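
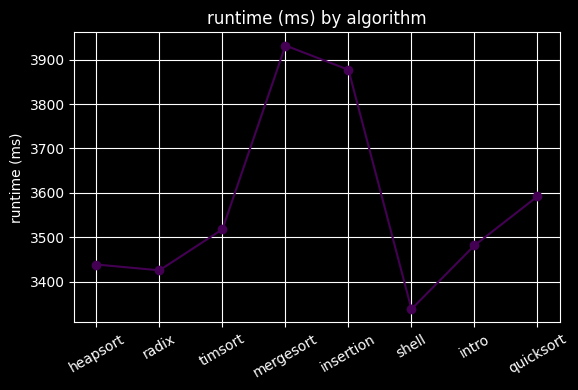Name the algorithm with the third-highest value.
quicksort

Top 4: mergesort ≈ 3950, insertion ≈ 3900, quicksort ≈ 3600, timsort ≈ 3500.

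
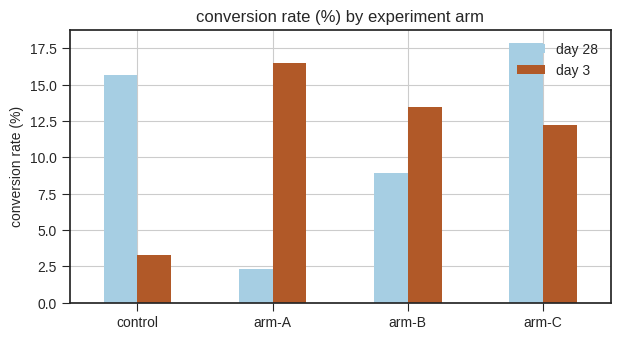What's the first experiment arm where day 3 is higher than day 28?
control: day 3 ≈ 4 vs day 28 ≈ 16 (not yet); arm-A: day 3 ≈ 16 vs day 28 ≈ 2 (first crossover).

arm-A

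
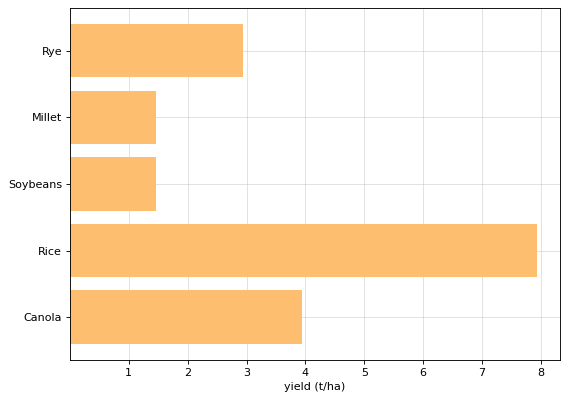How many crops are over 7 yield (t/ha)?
1

Above 7: Rice.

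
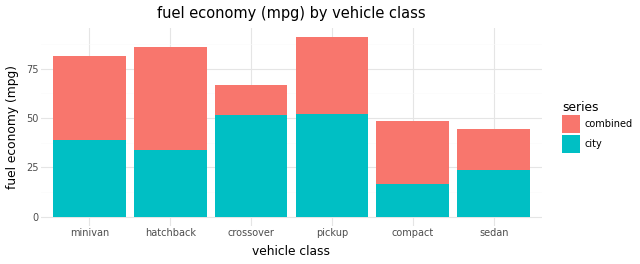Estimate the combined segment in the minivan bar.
≈ 40

combined top ≈ 80, bottom ≈ 40; segment ≈ 40.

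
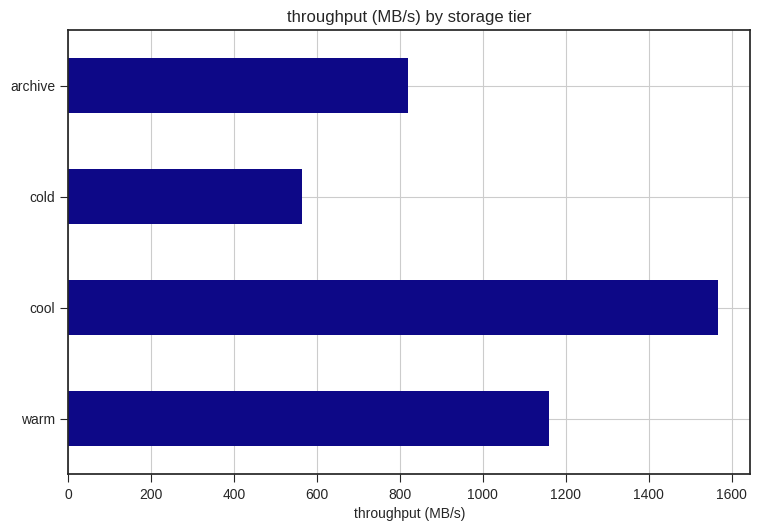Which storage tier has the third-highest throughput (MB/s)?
Top 4: cool ≈ 1600, warm ≈ 1200, archive ≈ 800, cold ≈ 600.

archive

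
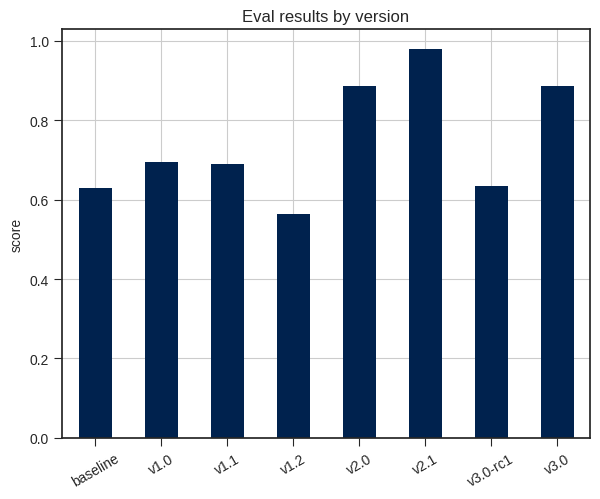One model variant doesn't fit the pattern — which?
v2.1 ≈ 1.0; the rest sit between ≈ 0.6 and ≈ 0.9.

v2.1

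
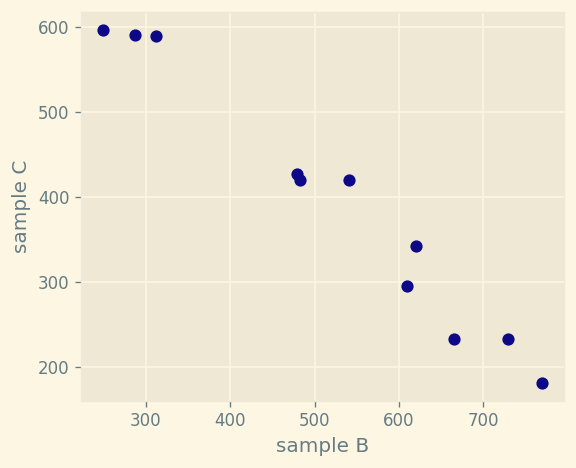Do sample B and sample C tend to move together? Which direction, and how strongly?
negative, strong

Points are negatively correlated; strong (|r| ≈ 1.0).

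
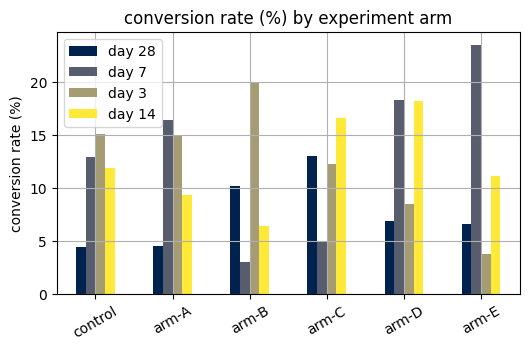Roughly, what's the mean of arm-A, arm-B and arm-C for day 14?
(10 + 6 + 16) / 3 ≈ 11.

≈ 11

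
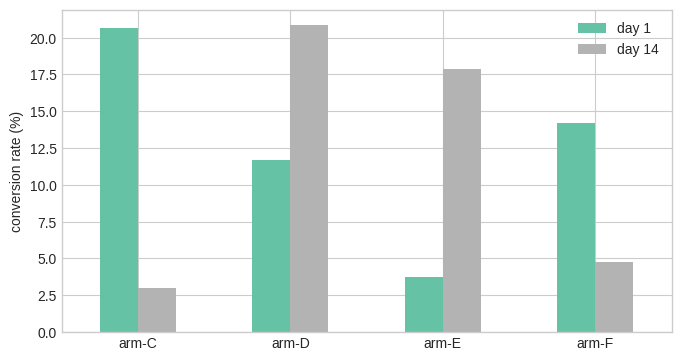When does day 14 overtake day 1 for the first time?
arm-D

arm-C: day 14 ≈ 4 vs day 1 ≈ 20 (not yet); arm-D: day 14 ≈ 20 vs day 1 ≈ 12 (first crossover).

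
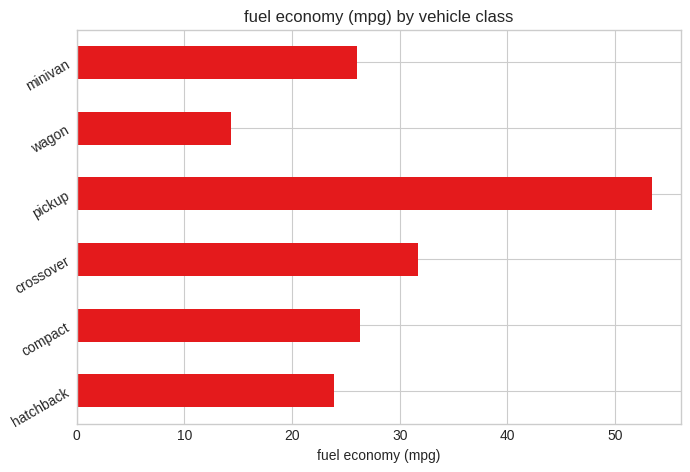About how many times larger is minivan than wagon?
≈ 1.67×

minivan ≈ 25, wagon ≈ 15; 25/15 ≈ 1.67.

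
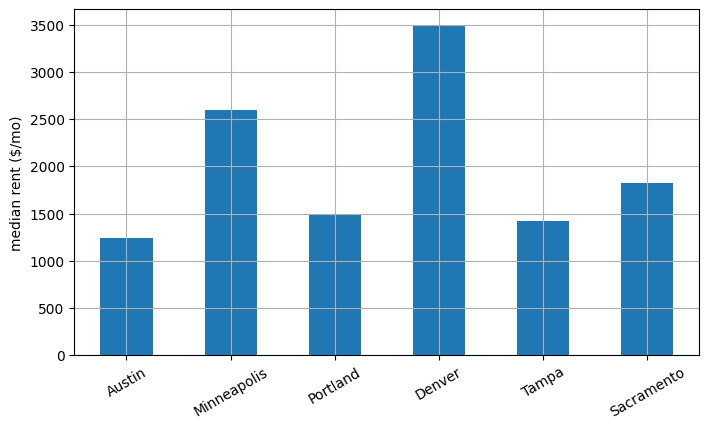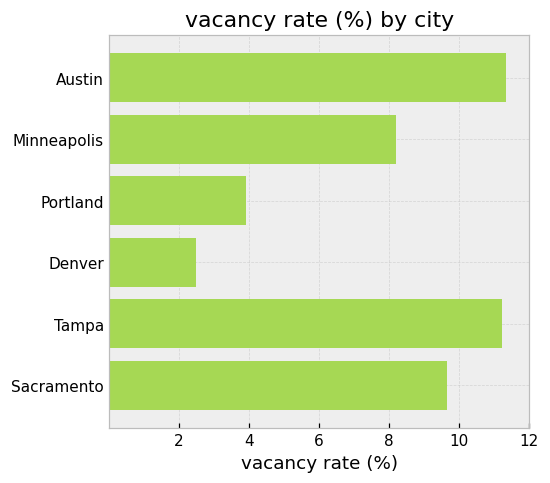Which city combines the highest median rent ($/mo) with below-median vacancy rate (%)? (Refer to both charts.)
Denver

Chart 2 median vacancy rate (%) ≈ 8; below-median cities: Minneapolis, Portland, Denver. Among those, Denver has the highest median rent ($/mo) (≈ 3500).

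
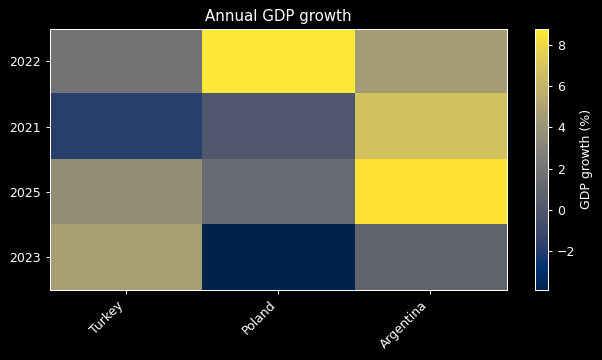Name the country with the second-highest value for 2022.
Top 3 for 2022: Poland ≈ 8, Argentina ≈ 4, Turkey ≈ 2.

Argentina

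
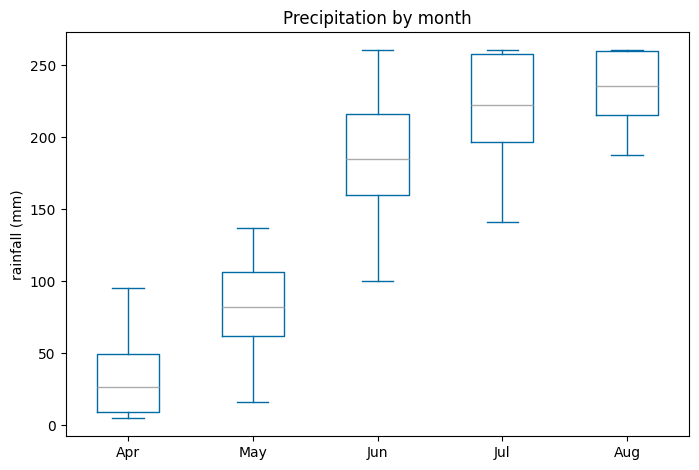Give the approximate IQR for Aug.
Q3 ≈ 260, Q1 ≈ 220; IQR ≈ 40.

≈ 40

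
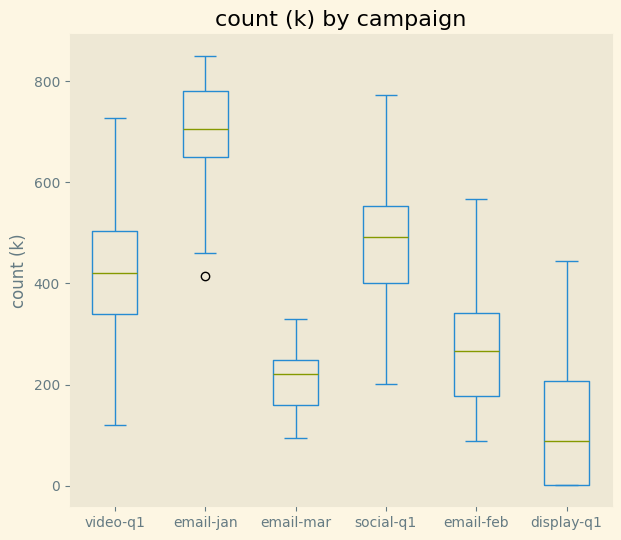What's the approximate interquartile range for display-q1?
Q3 ≈ 200, Q1 ≈ 0; IQR ≈ 200.

≈ 200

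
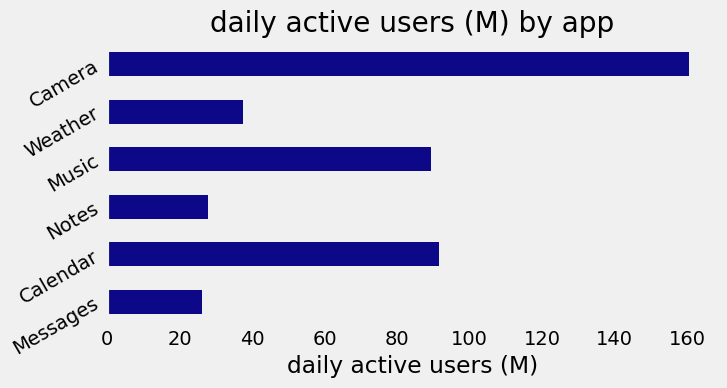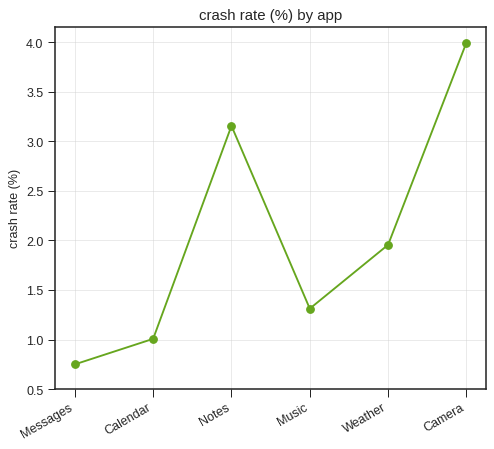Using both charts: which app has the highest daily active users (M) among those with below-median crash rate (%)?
Chart 2 median crash rate (%) ≈ 1.5; below-median apps: Messages, Calendar, Music. Among those, Calendar has the highest daily active users (M) (≈ 100).

Calendar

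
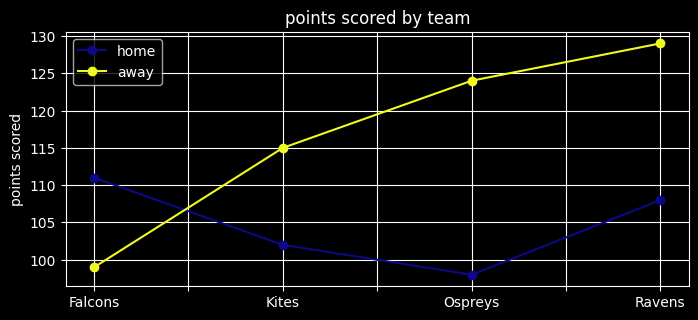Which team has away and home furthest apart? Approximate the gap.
Ospreys: away ≈ 125, home ≈ 100 → gap ≈ 25. Next-largest (Ravens) is only ≈ 20.

Ospreys, ≈ 25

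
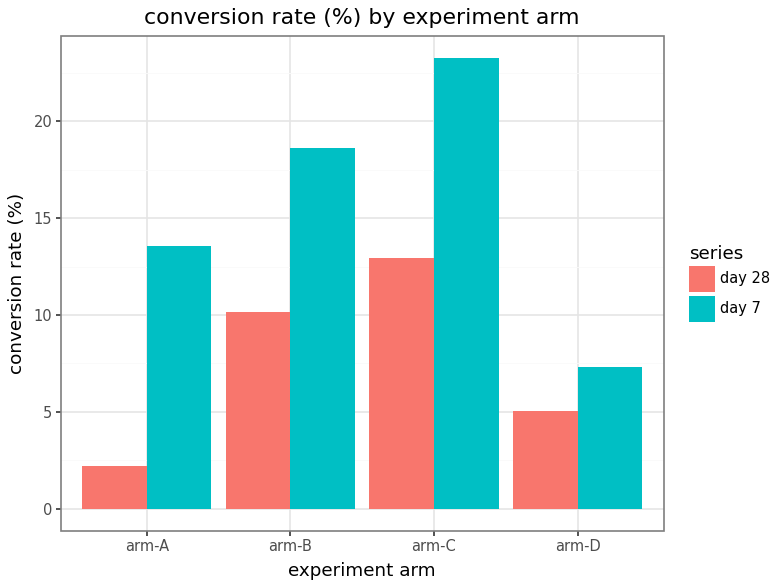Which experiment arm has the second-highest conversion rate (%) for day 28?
Top 3 for day 28: arm-C ≈ 12, arm-B ≈ 10, arm-D ≈ 6.

arm-B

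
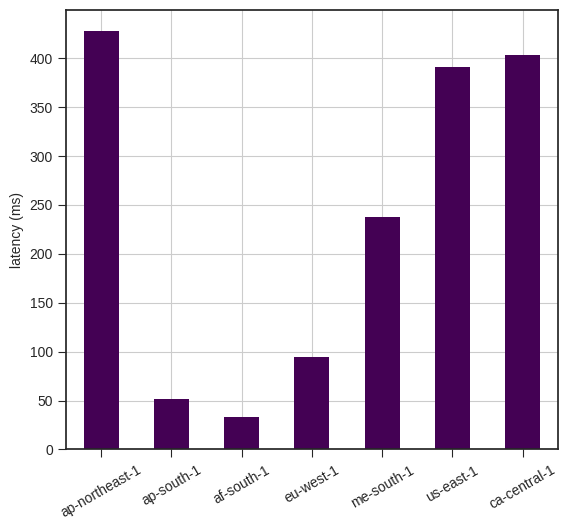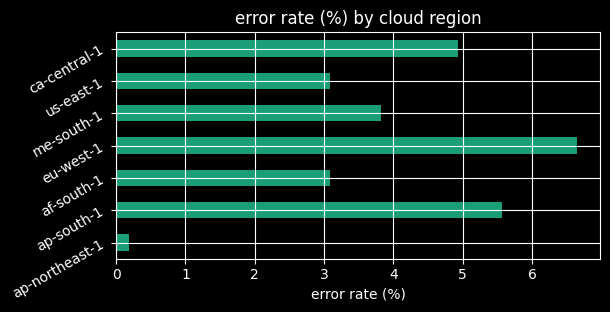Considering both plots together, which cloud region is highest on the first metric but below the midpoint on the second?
Chart 2 median error rate (%) ≈ 4; below-median cloud regions: ap-northeast-1, af-south-1, us-east-1. Among those, ap-northeast-1 has the highest latency (ms) (≈ 450).

ap-northeast-1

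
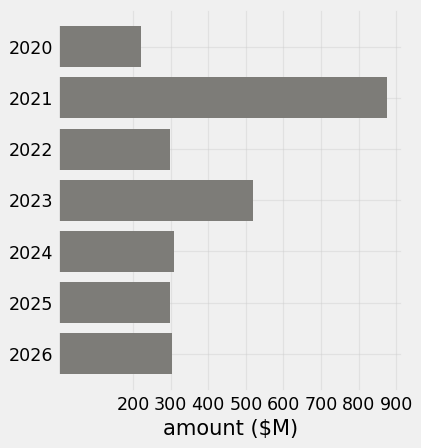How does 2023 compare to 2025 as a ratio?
≈ 1.67×

2023 ≈ 500, 2025 ≈ 300; 500/300 ≈ 1.67.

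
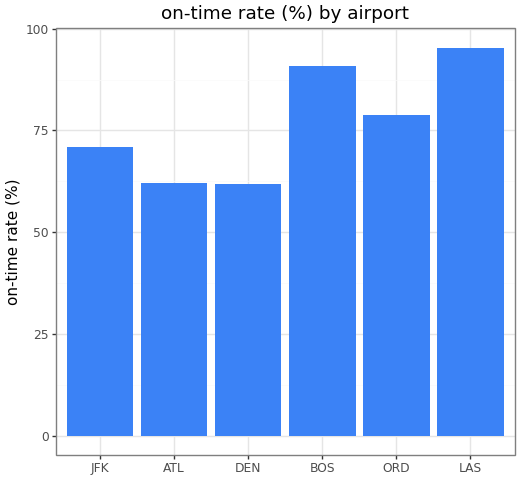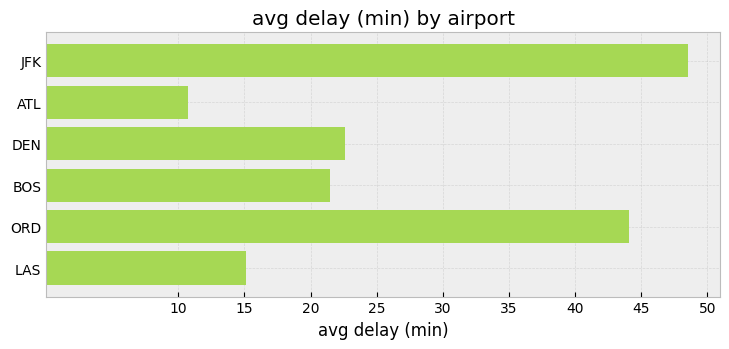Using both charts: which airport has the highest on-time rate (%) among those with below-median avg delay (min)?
LAS

Chart 2 median avg delay (min) ≈ 20; below-median airports: ATL, BOS, LAS. Among those, LAS has the highest on-time rate (%) (≈ 100).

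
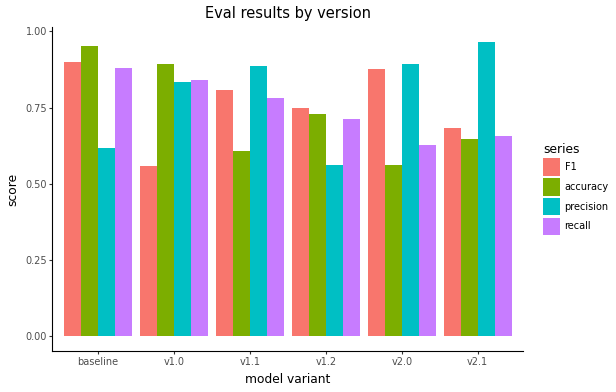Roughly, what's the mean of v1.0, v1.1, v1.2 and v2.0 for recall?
(0.8 + 0.8 + 0.7 + 0.6) / 4 ≈ 0.73.

≈ 0.73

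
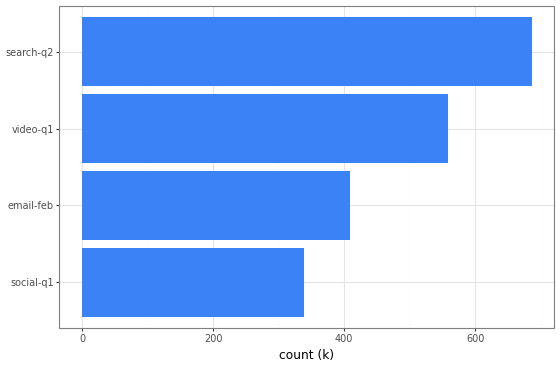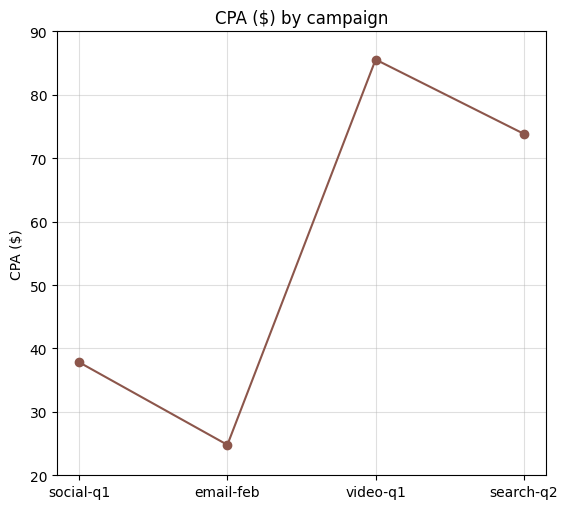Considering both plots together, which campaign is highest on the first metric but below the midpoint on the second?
email-feb

Chart 2 median CPA ($) ≈ 60; below-median campaigns: social-q1, email-feb. Among those, email-feb has the highest count (k) (≈ 400).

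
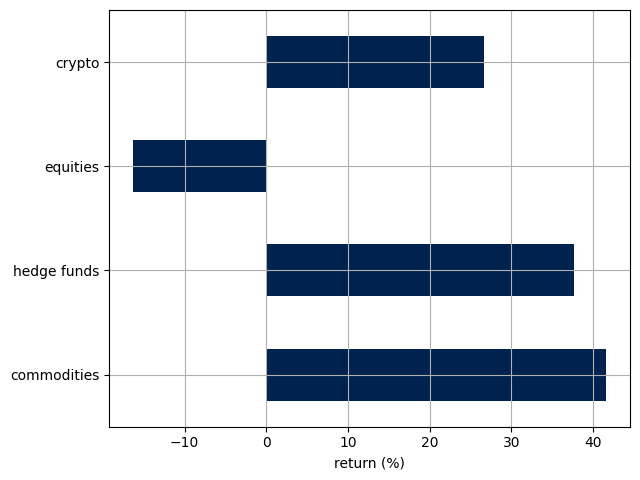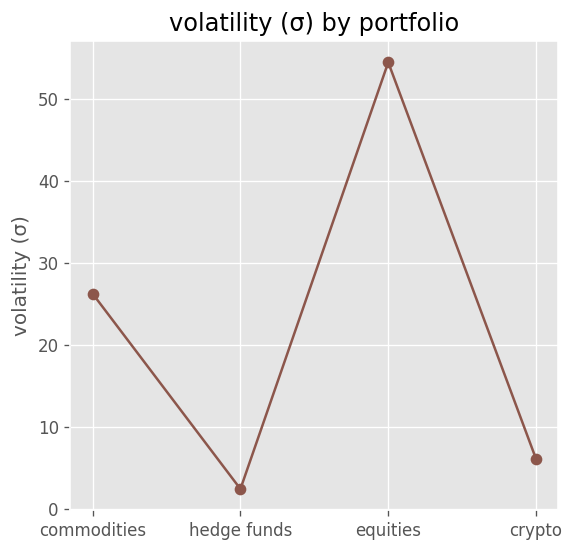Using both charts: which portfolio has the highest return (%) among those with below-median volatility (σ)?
hedge funds

Chart 2 median volatility (σ) ≈ 15; below-median portfolios: hedge funds, crypto. Among those, hedge funds has the highest return (%) (≈ 40).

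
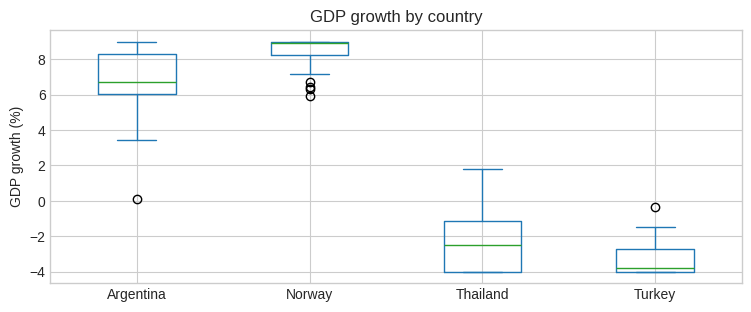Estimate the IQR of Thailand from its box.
≈ 3

Q3 ≈ -1, Q1 ≈ -4; IQR ≈ 3.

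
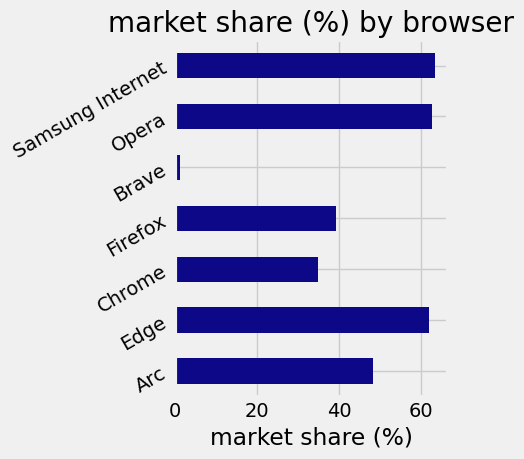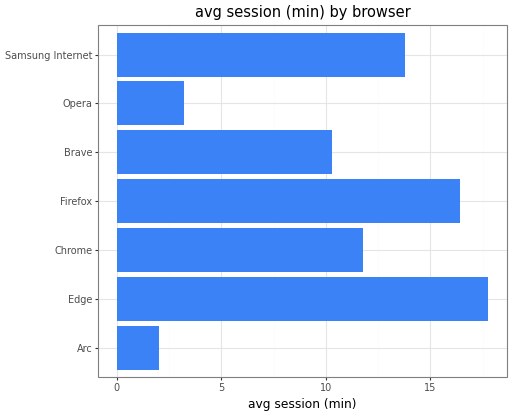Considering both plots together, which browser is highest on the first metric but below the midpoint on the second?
Opera

Chart 2 median avg session (min) ≈ 12; below-median browsers: Arc, Brave, Opera. Among those, Opera has the highest market share (%) (≈ 60).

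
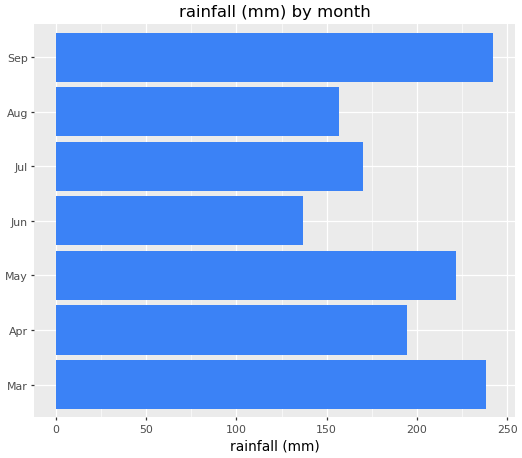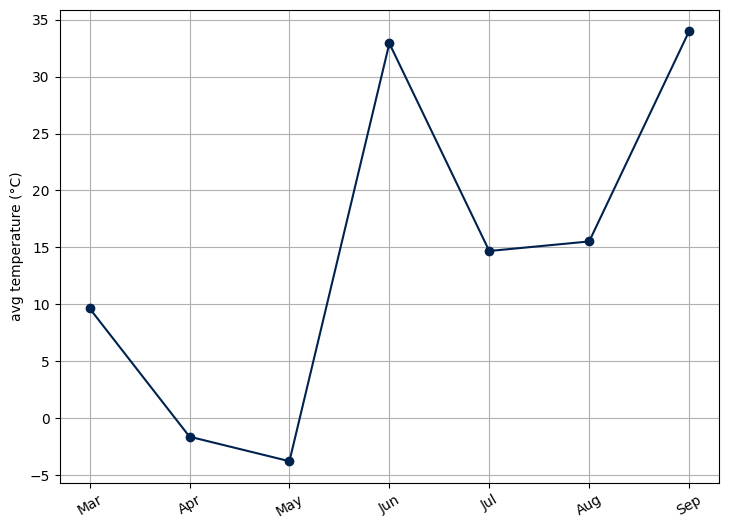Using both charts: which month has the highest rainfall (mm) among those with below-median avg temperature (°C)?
Mar

Chart 2 median avg temperature (°C) ≈ 15; below-median months: Mar, Apr, May. Among those, Mar has the highest rainfall (mm) (≈ 250).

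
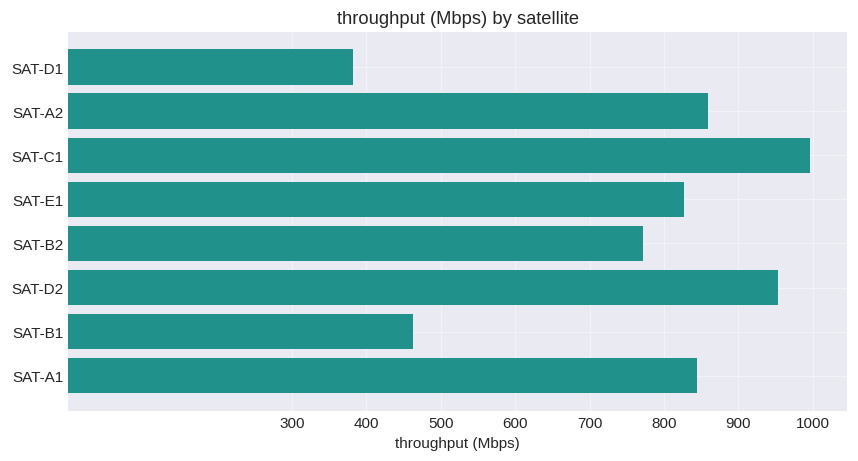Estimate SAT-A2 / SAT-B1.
SAT-A2 ≈ 900, SAT-B1 ≈ 500; 900/500 ≈ 1.8.

≈ 1.8×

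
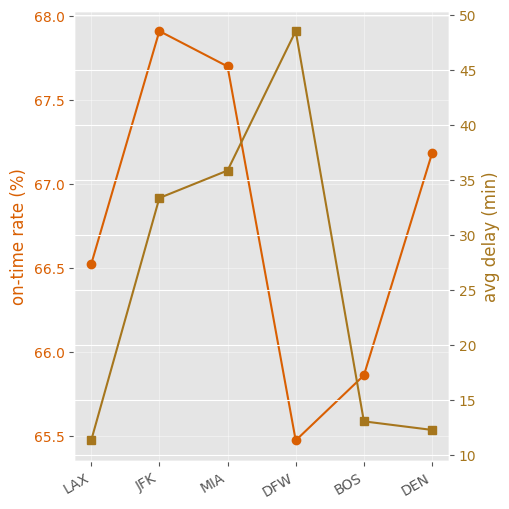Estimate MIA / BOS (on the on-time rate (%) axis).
MIA ≈ 67.5, BOS ≈ 66.0; 67.5/66.0 ≈ 1.02.

≈ 1.02×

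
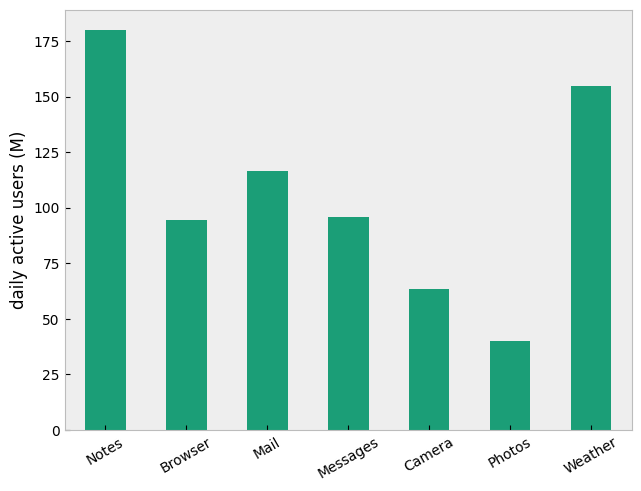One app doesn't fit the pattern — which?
Notes

Notes ≈ 180; the rest sit between ≈ 40 and ≈ 160.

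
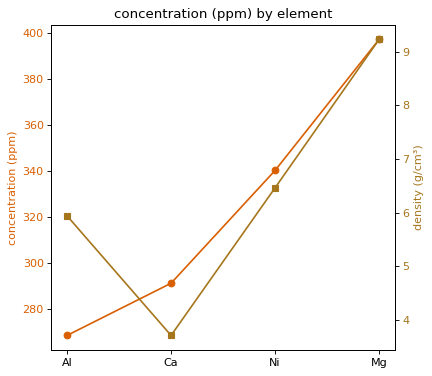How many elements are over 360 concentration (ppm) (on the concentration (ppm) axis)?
1

Above 360: Mg.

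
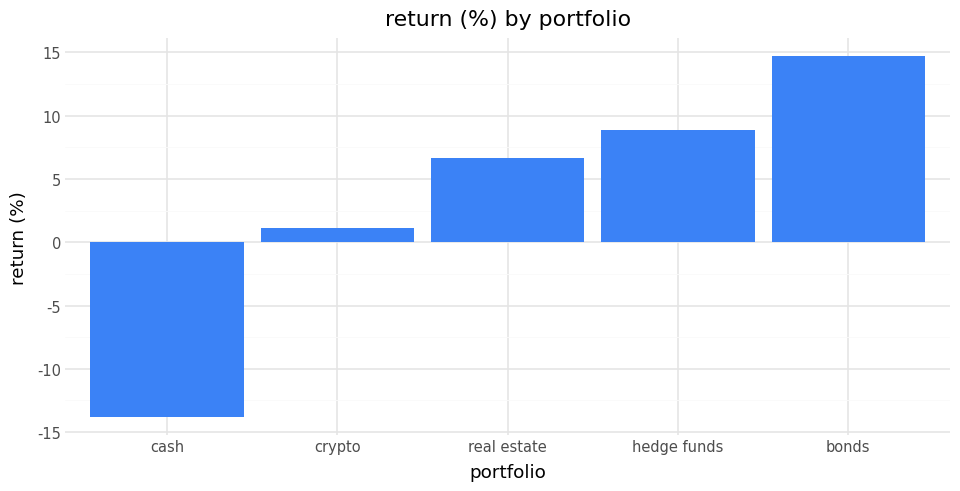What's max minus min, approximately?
≈ 30

Max bonds ≈ 15, min cash ≈ -15; range ≈ 30.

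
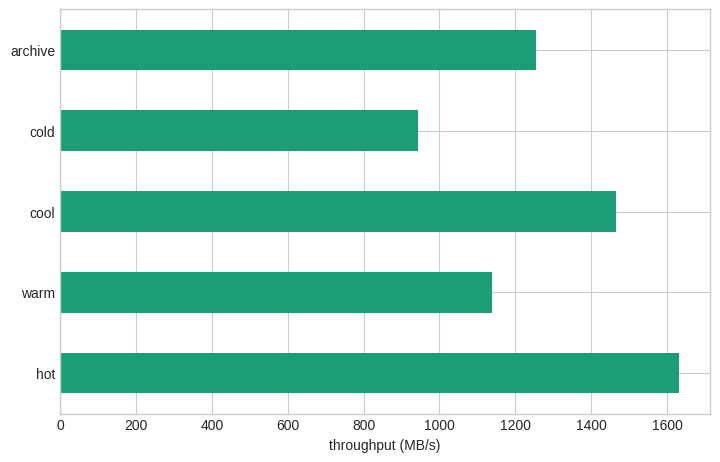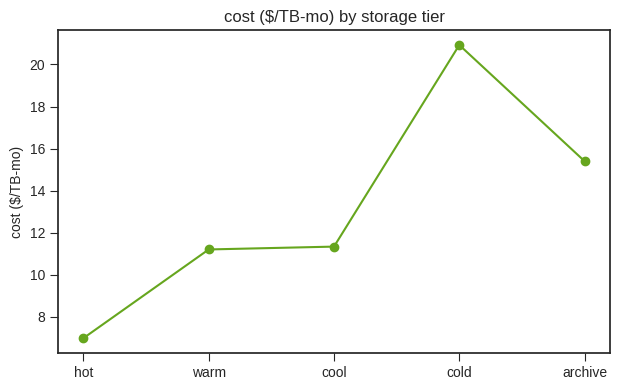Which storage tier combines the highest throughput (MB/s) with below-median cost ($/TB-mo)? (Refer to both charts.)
Chart 2 median cost ($/TB-mo) ≈ 12; below-median storage tiers: hot, warm. Among those, hot has the highest throughput (MB/s) (≈ 1600).

hot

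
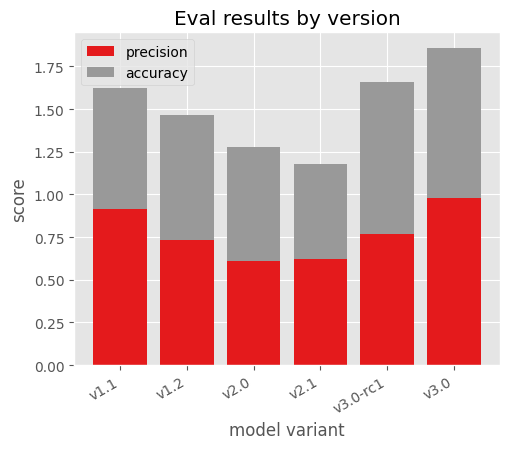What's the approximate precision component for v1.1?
≈ 1.0

precision top ≈ 1.0, bottom ≈ 0.0; segment ≈ 1.0.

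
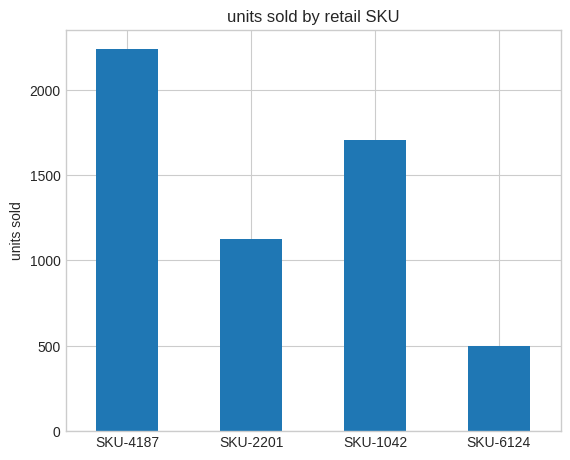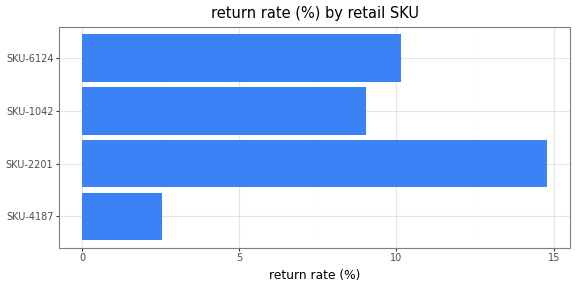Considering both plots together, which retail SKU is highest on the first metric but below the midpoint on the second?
SKU-4187

Chart 2 median return rate (%) ≈ 10; below-median retail SKUs: SKU-4187, SKU-1042. Among those, SKU-4187 has the highest units sold (≈ 2000).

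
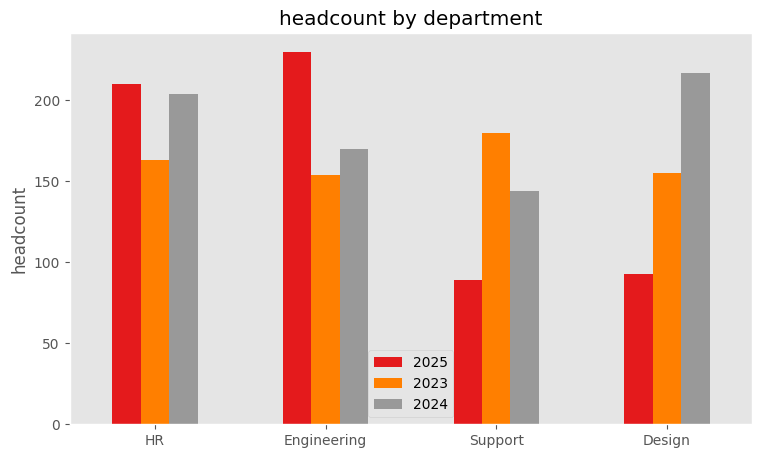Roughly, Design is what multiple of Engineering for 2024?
Design ≈ 220, Engineering ≈ 160; 220/160 ≈ 1.38.

≈ 1.38×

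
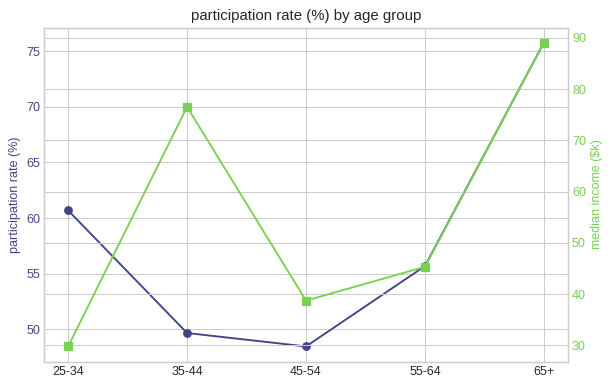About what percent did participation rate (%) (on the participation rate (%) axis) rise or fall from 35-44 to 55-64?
≈ +10%

35-44 ≈ 50, 55-64 ≈ 55; (55 − 50) / 50 ≈ +10%.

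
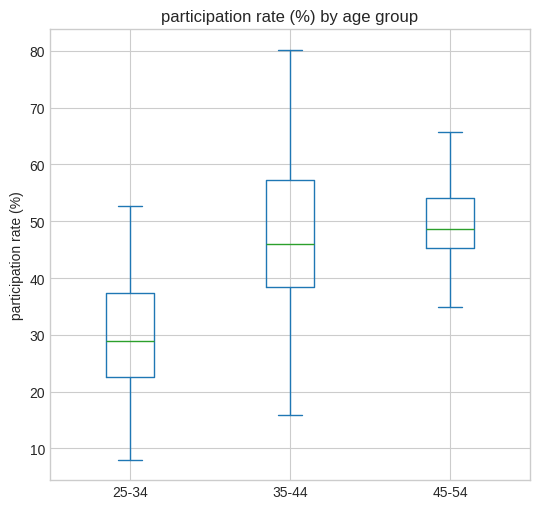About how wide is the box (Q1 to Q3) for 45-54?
Q3 ≈ 54, Q1 ≈ 46; IQR ≈ 8.

≈ 8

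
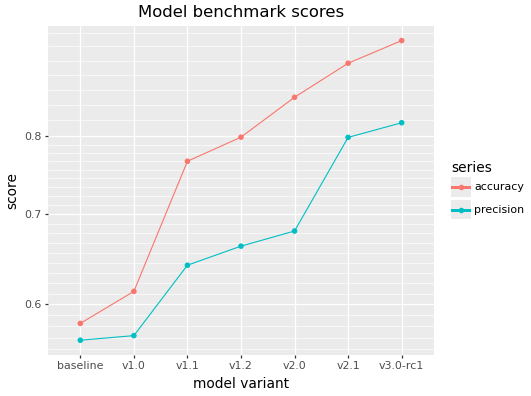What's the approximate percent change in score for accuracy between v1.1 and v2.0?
v1.1 ≈ 0.75, v2.0 ≈ 0.85; (0.85 − 0.75) / 0.75 ≈ +13.3%.

≈ +13.3%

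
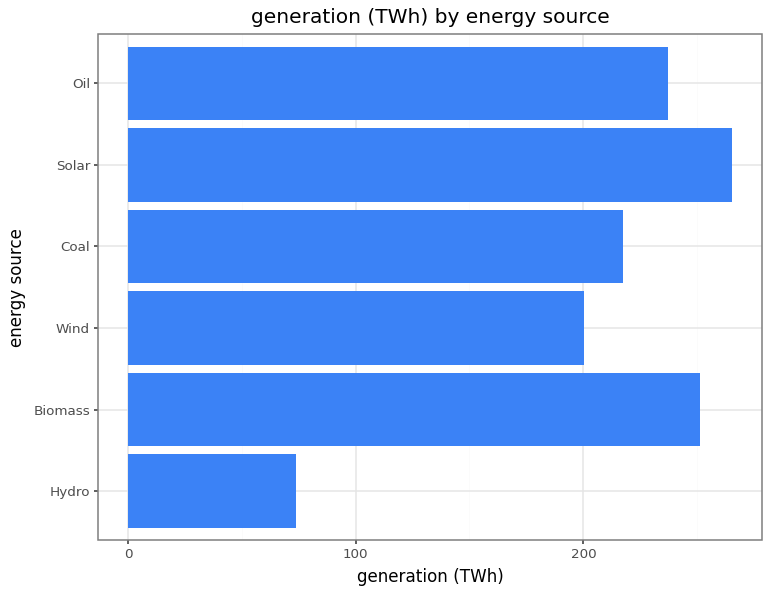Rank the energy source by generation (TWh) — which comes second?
Biomass

Top 3: Solar ≈ 275, Biomass ≈ 250, Oil ≈ 225.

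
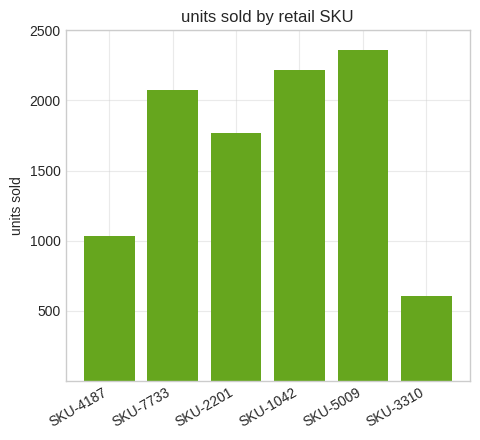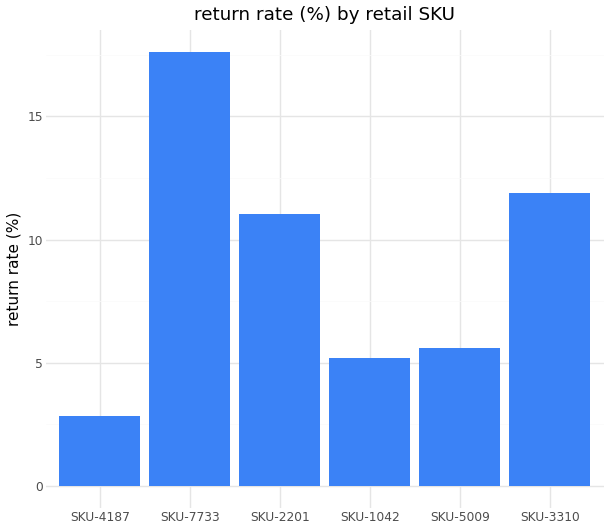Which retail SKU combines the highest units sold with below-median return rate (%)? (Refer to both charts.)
SKU-5009

Chart 2 median return rate (%) ≈ 8; below-median retail SKUs: SKU-4187, SKU-1042, SKU-5009. Among those, SKU-5009 has the highest units sold (≈ 2500).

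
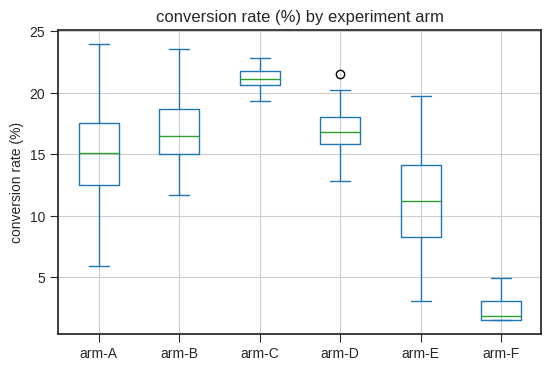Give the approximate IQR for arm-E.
Q3 ≈ 14, Q1 ≈ 8; IQR ≈ 6.

≈ 6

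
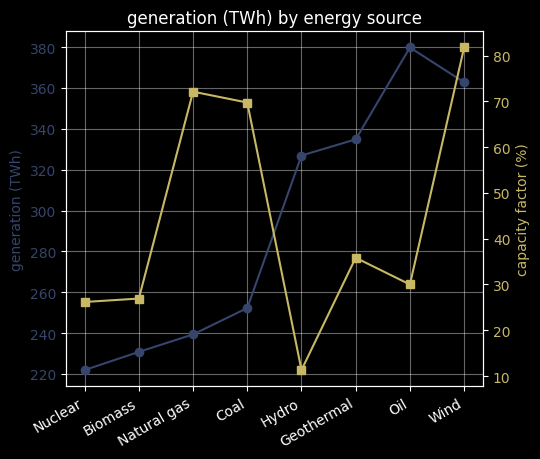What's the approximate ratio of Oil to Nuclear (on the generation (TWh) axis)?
Oil ≈ 380, Nuclear ≈ 220; 380/220 ≈ 1.73.

≈ 1.73×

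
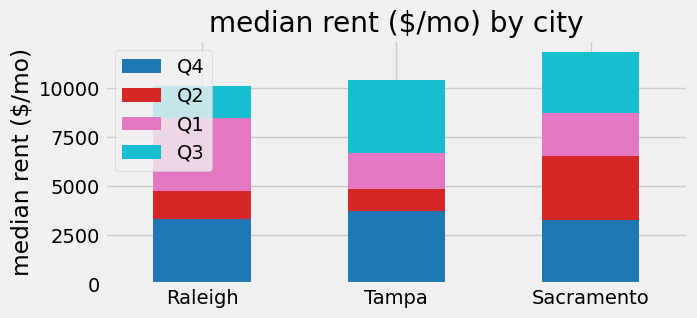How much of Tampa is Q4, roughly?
≈ 4000

Q4 top ≈ 4000, bottom ≈ 0; segment ≈ 4000.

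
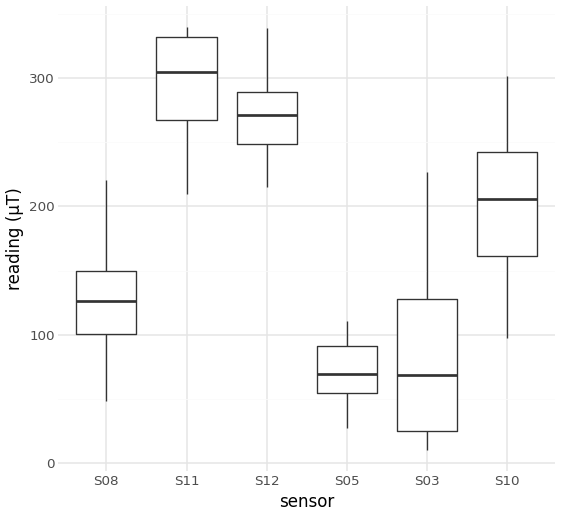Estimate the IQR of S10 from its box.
Q3 ≈ 240, Q1 ≈ 160; IQR ≈ 80.

≈ 80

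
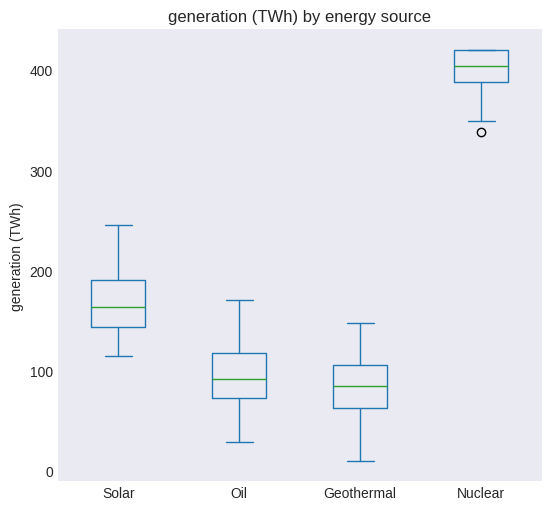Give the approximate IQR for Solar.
Q3 ≈ 200, Q1 ≈ 150; IQR ≈ 50.

≈ 50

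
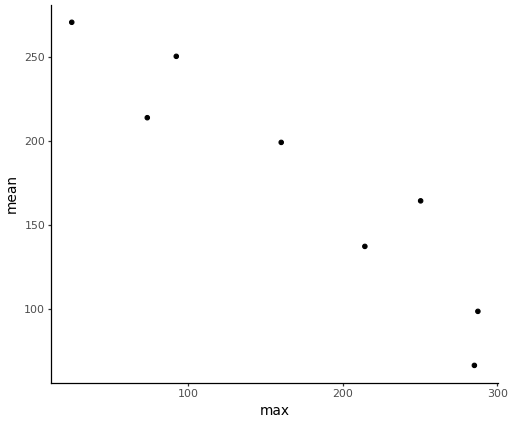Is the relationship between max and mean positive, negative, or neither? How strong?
Points are negatively correlated; strong (|r| ≈ 0.9).

negative, strong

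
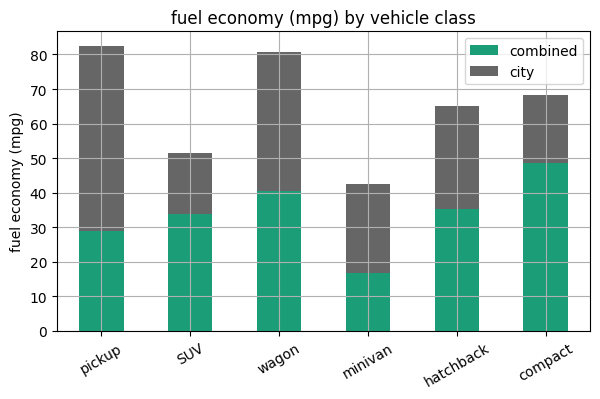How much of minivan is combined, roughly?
≈ 20

combined top ≈ 20, bottom ≈ 0; segment ≈ 20.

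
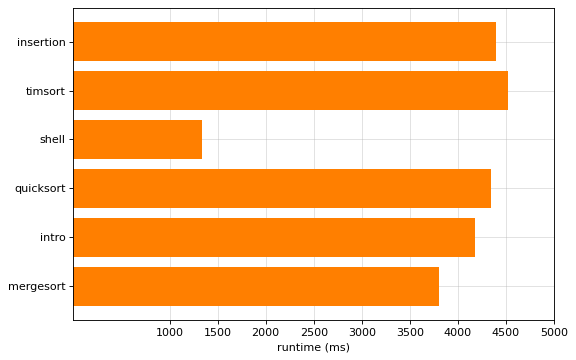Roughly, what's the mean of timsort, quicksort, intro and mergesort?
≈ 4250

(4500 + 4500 + 4000 + 4000) / 4 ≈ 4250.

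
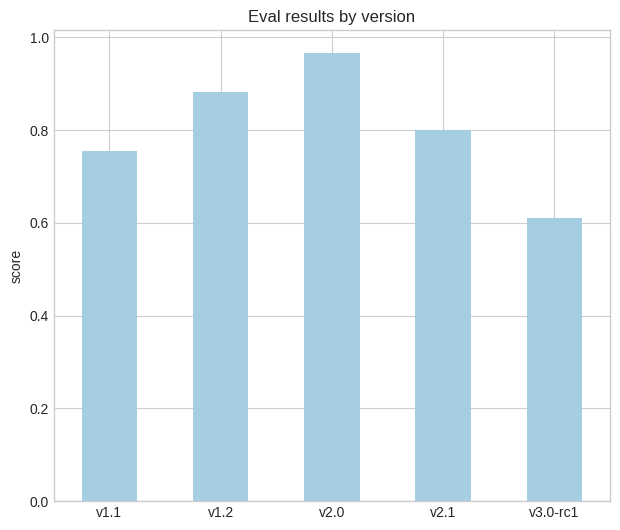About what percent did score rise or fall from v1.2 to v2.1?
v1.2 ≈ 0.9, v2.1 ≈ 0.8; (0.8 − 0.9) / 0.9 ≈ -11.1%.

≈ -11.1%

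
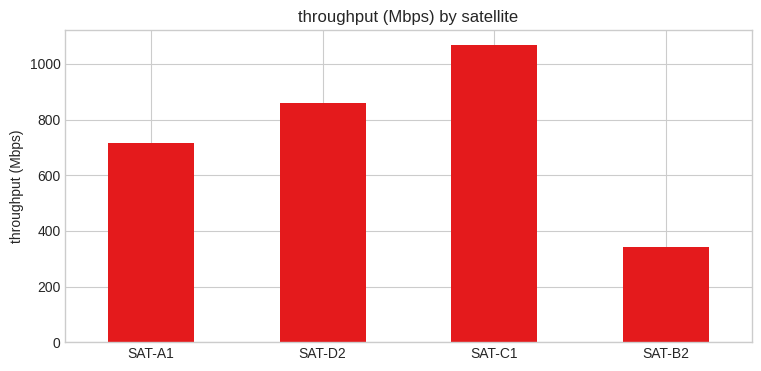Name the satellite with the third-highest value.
SAT-A1

Top 4: SAT-C1 ≈ 1100, SAT-D2 ≈ 900, SAT-A1 ≈ 700, SAT-B2 ≈ 300.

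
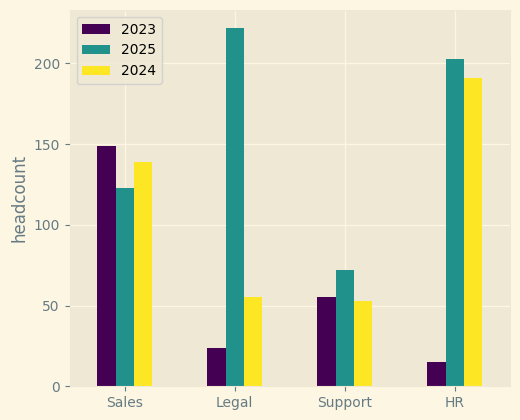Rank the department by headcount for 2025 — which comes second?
Top 3 for 2025: Legal ≈ 220, HR ≈ 200, Sales ≈ 120.

HR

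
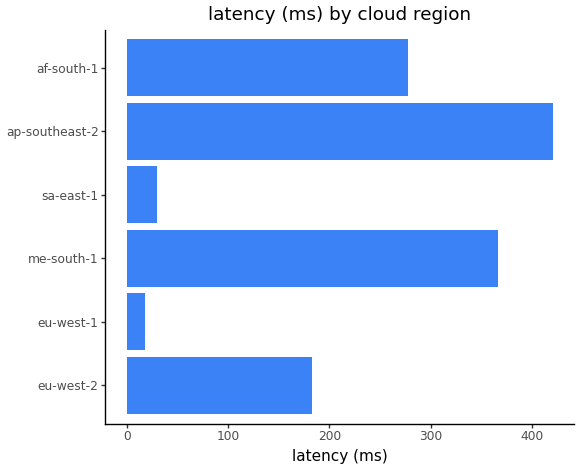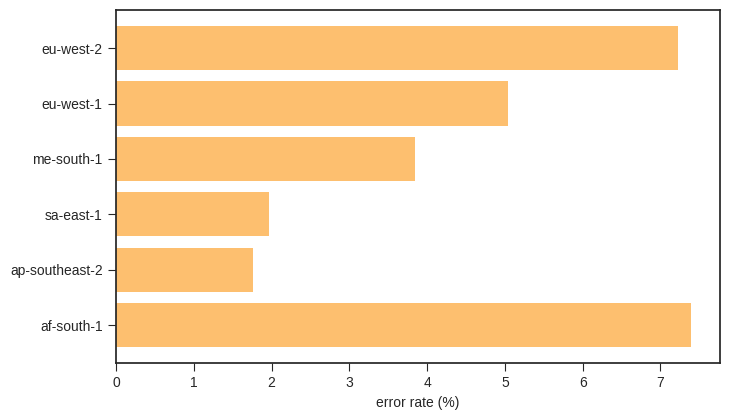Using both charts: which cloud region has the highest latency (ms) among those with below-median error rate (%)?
Chart 2 median error rate (%) ≈ 4; below-median cloud regions: me-south-1, sa-east-1, ap-southeast-2. Among those, ap-southeast-2 has the highest latency (ms) (≈ 400).

ap-southeast-2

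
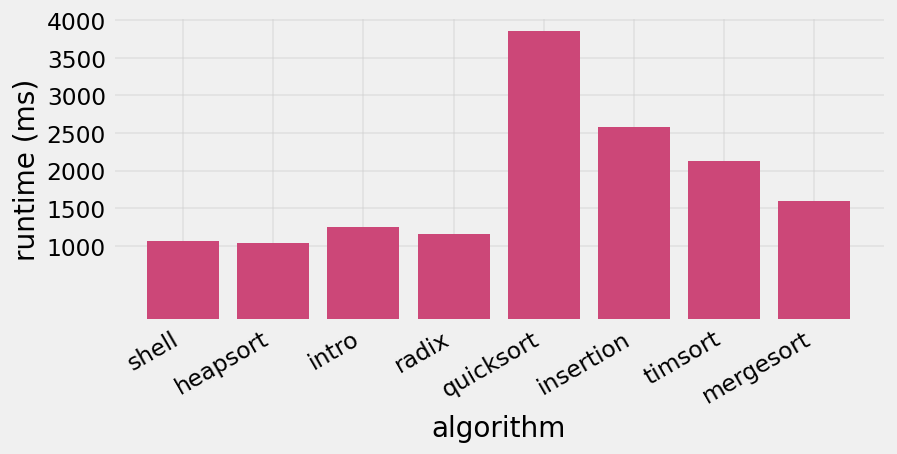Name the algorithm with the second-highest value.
Top 3: quicksort ≈ 4000, insertion ≈ 2500, timsort ≈ 2000.

insertion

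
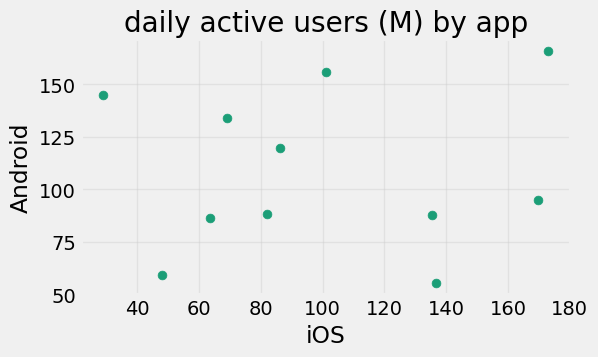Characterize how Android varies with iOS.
Points are roughly uncorrelated; weak (|r| ≈ 0.0).

no clear correlation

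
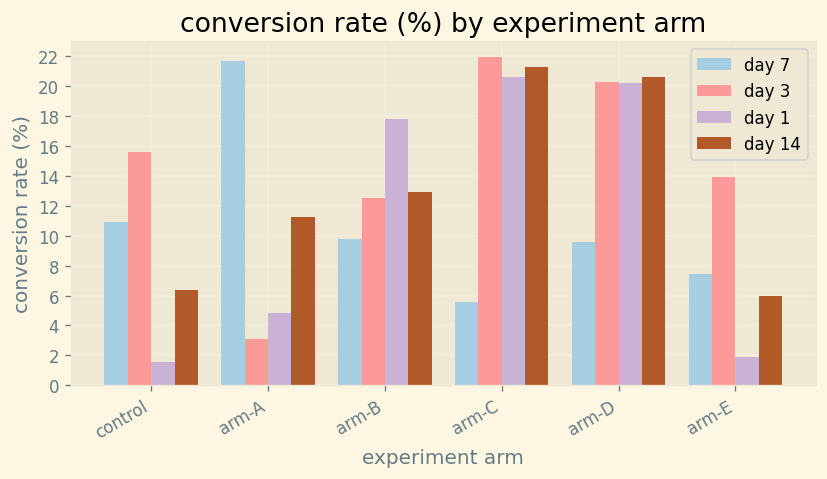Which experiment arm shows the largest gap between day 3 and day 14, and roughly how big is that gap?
control, ≈ 10 %

control: day 3 ≈ 16, day 14 ≈ 6 → gap ≈ 10. Next-largest (arm-A) is only ≈ 8.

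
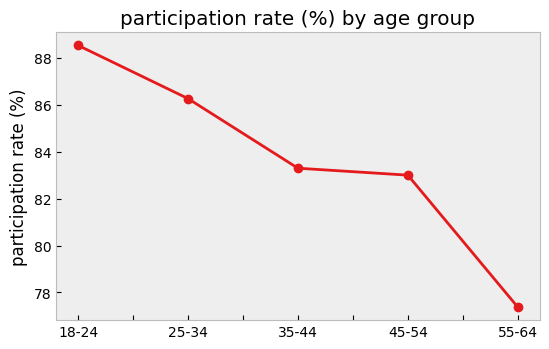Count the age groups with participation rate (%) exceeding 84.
2

Above 84: 18-24, 25-34.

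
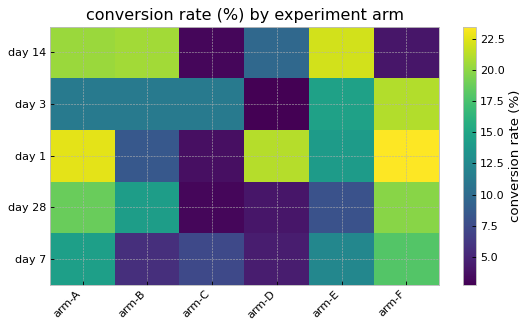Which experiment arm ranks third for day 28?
Top 4 for day 28: arm-F ≈ 20, arm-A ≈ 18, arm-B ≈ 14, arm-E ≈ 8.

arm-B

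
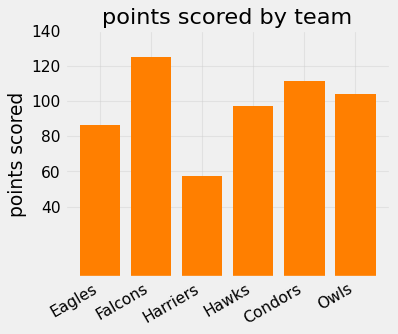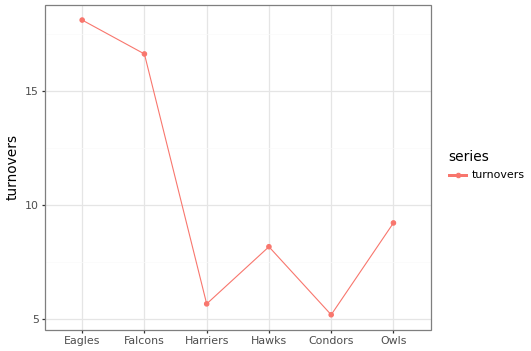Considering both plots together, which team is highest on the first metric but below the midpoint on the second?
Chart 2 median turnovers ≈ 8; below-median teams: Harriers, Hawks, Condors. Among those, Condors has the highest points scored (≈ 120).

Condors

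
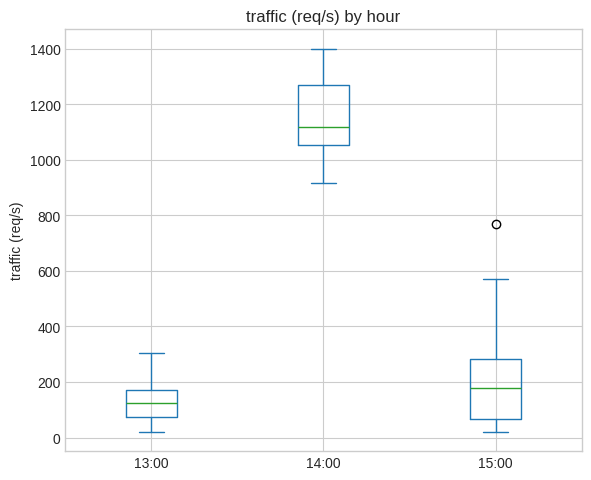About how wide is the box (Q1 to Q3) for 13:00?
Q3 ≈ 200, Q1 ≈ 100; IQR ≈ 100.

≈ 100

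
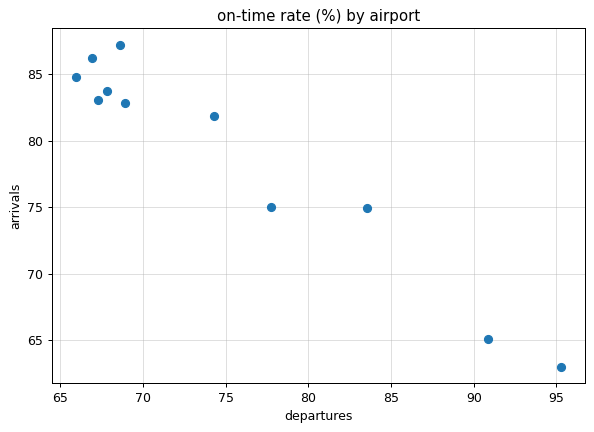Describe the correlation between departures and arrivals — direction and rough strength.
negative, strong

Points are negatively correlated; strong (|r| ≈ 1.0).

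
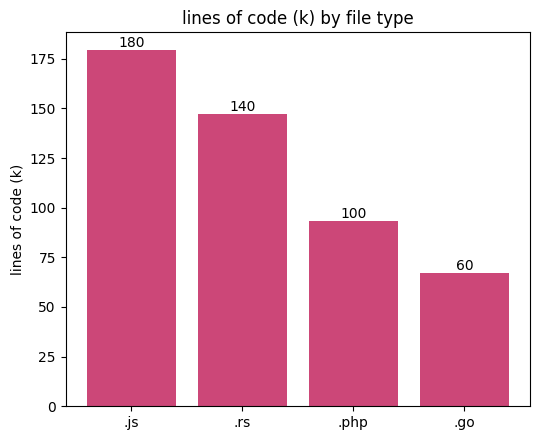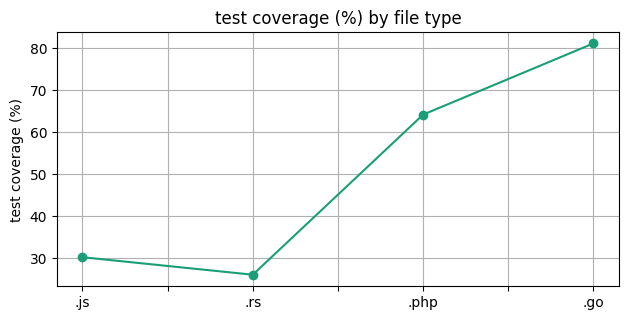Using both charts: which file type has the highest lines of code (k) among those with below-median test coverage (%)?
.js

Chart 2 median test coverage (%) ≈ 50; below-median file types: .js, .rs. Among those, .js has the highest lines of code (k) (≈ 180).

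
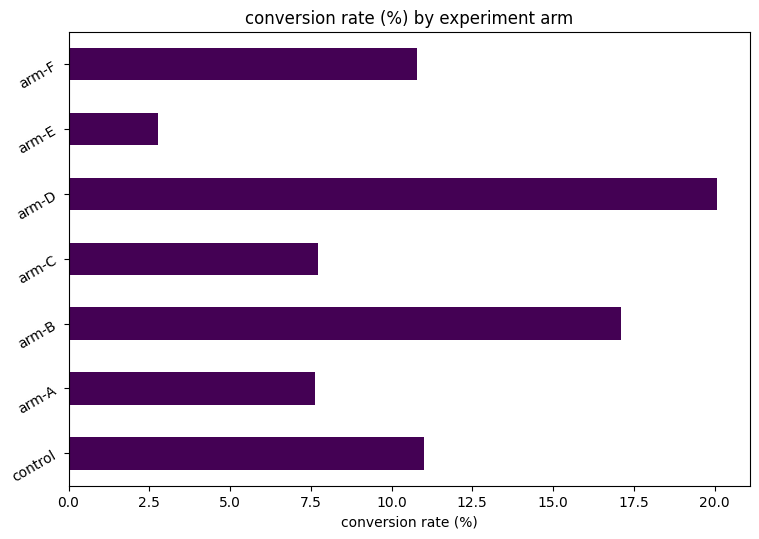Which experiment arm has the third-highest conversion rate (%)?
control

Top 4: arm-D ≈ 20, arm-B ≈ 18, control ≈ 12, arm-F ≈ 10.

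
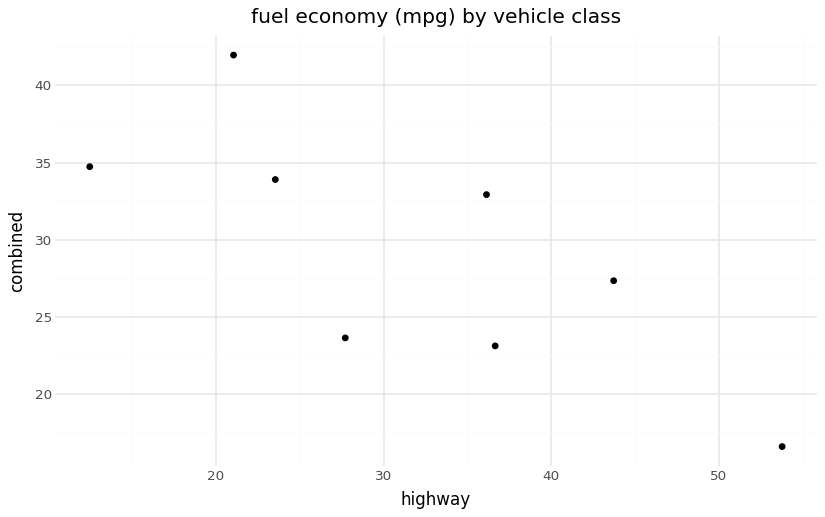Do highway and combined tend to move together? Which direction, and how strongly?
negative, strong

Points are negatively correlated; strong (|r| ≈ 0.8).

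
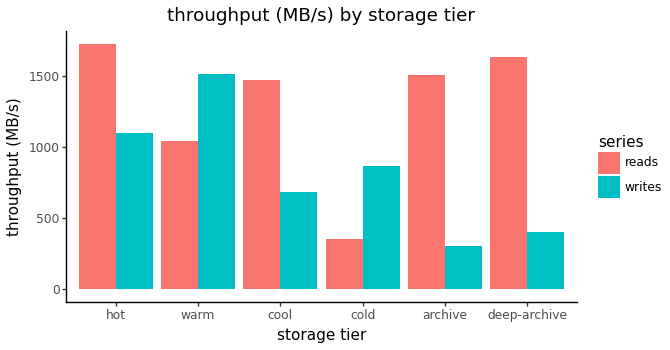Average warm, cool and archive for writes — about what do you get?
(1600 + 600 + 400) / 3 ≈ 867.

≈ 867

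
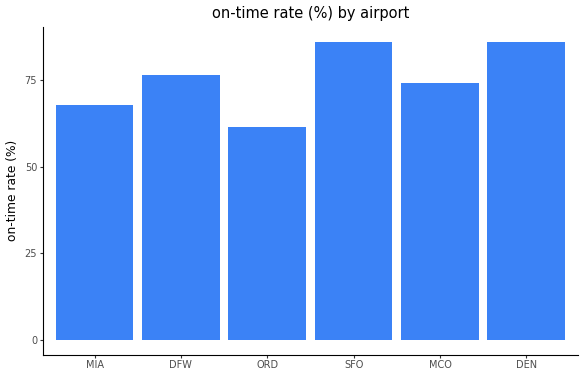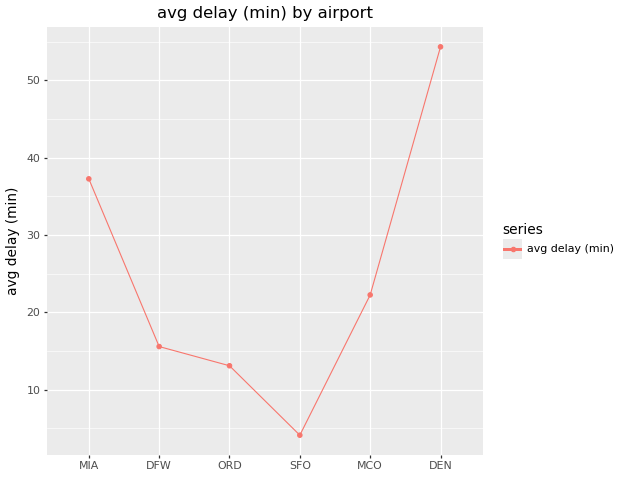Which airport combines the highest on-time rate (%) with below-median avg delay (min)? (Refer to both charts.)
Chart 2 median avg delay (min) ≈ 20; below-median airports: DFW, ORD, SFO. Among those, SFO has the highest on-time rate (%) (≈ 90).

SFO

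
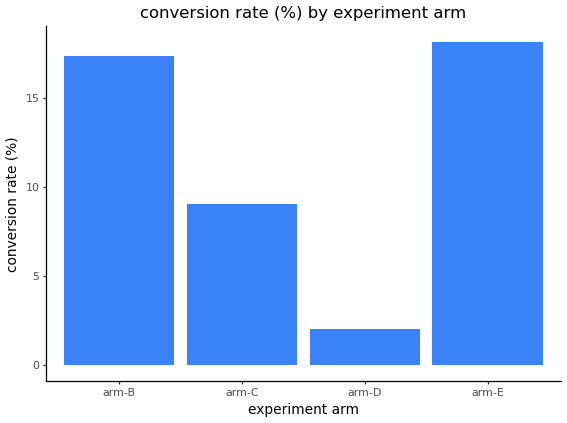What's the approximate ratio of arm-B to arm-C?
≈ 1.8×

arm-B ≈ 18, arm-C ≈ 10; 18/10 ≈ 1.8.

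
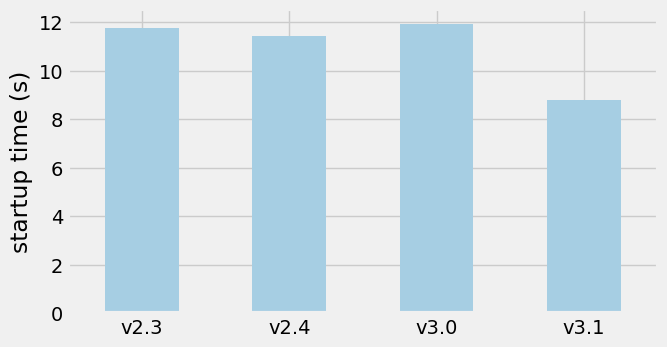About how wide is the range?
≈ 3

Max v3.0 ≈ 12, min v3.1 ≈ 9; range ≈ 3.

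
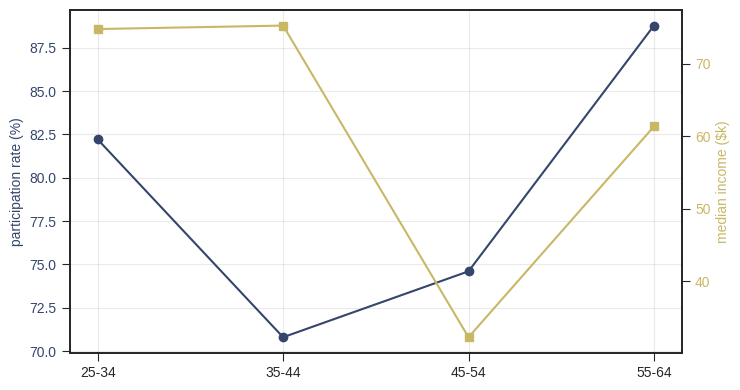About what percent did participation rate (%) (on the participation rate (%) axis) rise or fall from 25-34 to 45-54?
25-34 ≈ 82, 45-54 ≈ 74; (74 − 82) / 82 ≈ -9.8%.

≈ -9.8%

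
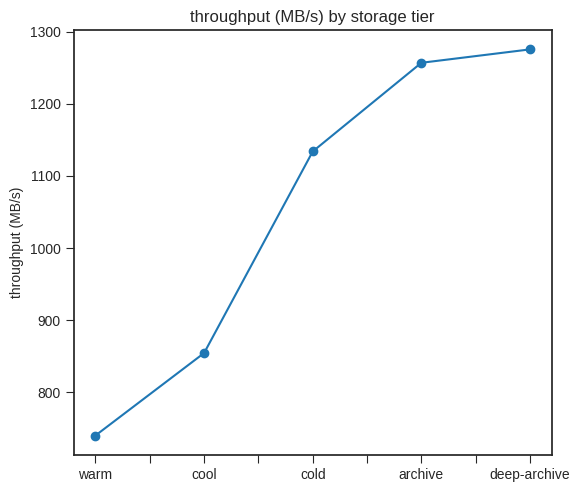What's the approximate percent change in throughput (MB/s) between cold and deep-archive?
cold ≈ 1150, deep-archive ≈ 1300; (1300 − 1150) / 1150 ≈ +13%.

≈ +13%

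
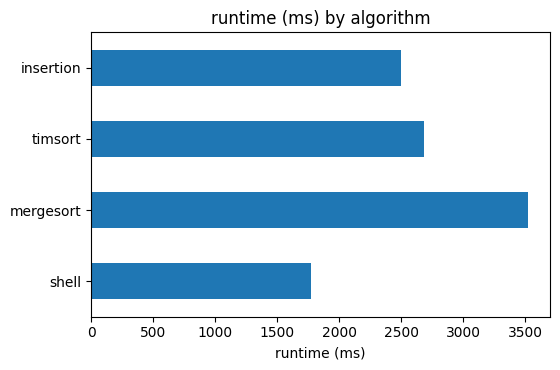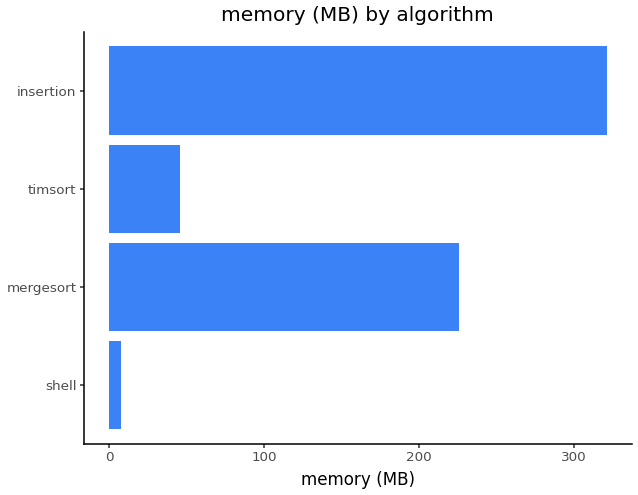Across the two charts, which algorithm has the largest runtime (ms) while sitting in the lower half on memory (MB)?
Chart 2 median memory (MB) ≈ 150; below-median algorithms: shell, timsort. Among those, timsort has the highest runtime (ms) (≈ 2500).

timsort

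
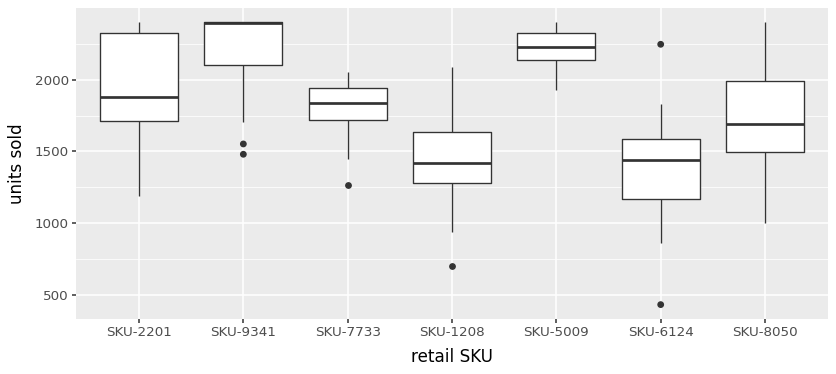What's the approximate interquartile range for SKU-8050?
≈ 500

Q3 ≈ 2000, Q1 ≈ 1500; IQR ≈ 500.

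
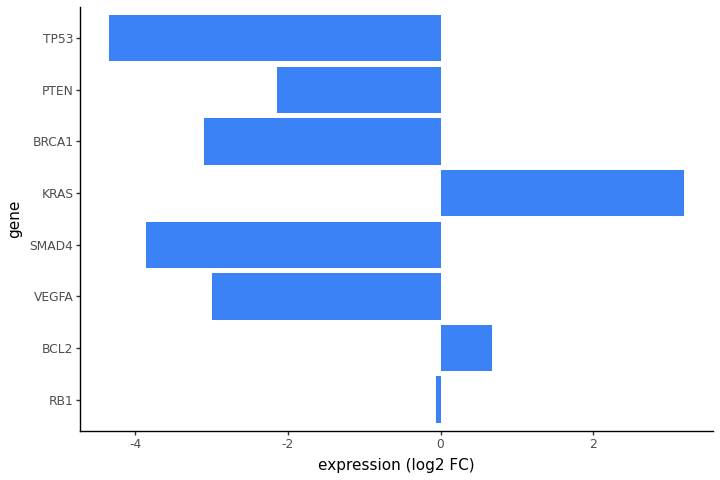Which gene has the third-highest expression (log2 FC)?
RB1

Top 4: KRAS ≈ 3, BCL2 ≈ 1, RB1 ≈ 0, PTEN ≈ -2.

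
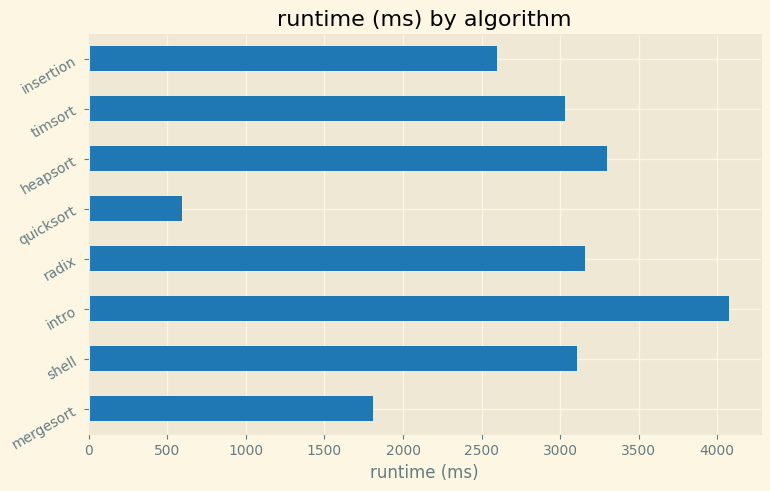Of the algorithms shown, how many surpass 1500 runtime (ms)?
Above 1500: mergesort, shell, intro, radix, heapsort, timsort, insertion.

7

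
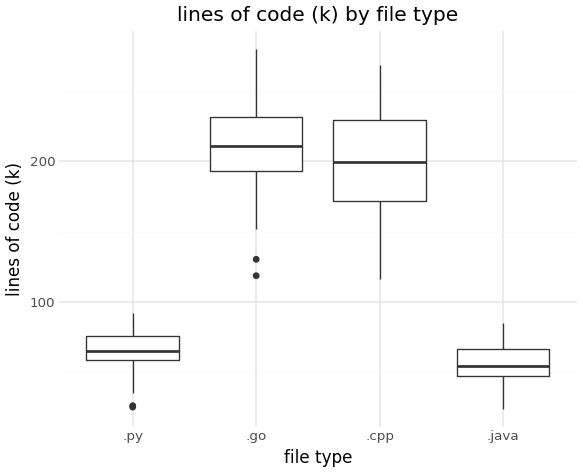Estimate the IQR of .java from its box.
Q3 ≈ 60, Q1 ≈ 40; IQR ≈ 20.

≈ 20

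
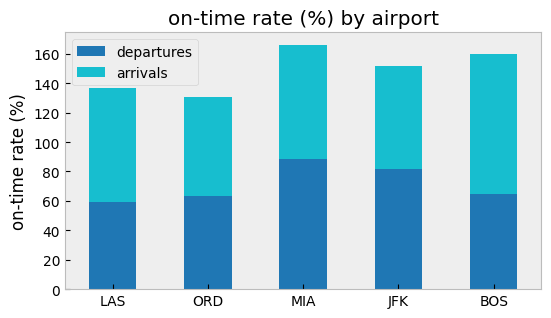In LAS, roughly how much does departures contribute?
departures top ≈ 60, bottom ≈ 0; segment ≈ 60.

≈ 60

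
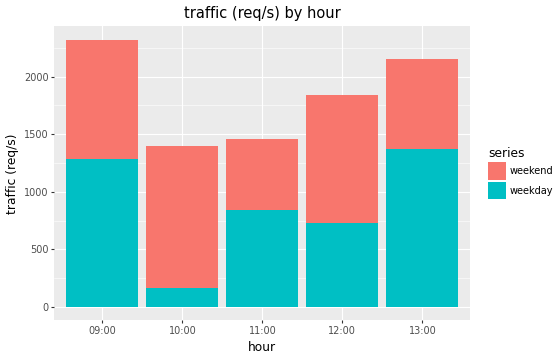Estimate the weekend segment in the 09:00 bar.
≈ 1200

weekend top ≈ 2400, bottom ≈ 1200; segment ≈ 1200.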